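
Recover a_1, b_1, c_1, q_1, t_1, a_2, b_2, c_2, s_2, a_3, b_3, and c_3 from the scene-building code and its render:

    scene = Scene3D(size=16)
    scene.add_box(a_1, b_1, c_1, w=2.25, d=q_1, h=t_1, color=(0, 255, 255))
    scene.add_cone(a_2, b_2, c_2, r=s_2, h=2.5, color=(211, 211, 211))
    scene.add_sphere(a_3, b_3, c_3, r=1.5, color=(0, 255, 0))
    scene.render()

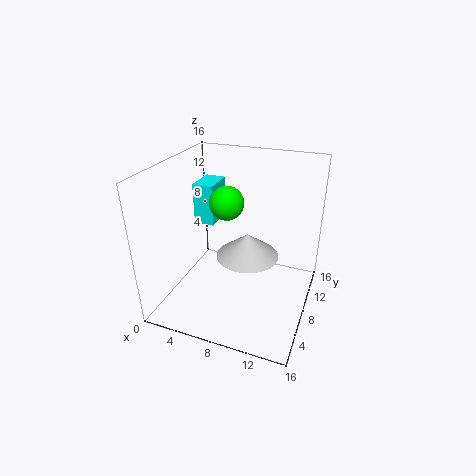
a_1 = 3
b_1 = 7.5
c_1 = 9.25
q_1 = 3.5
t_1 = 4.5
a_2 = 9.75
b_2 = 6.25
c_2 = 7.25
s_2 = 3.25
a_3 = 9
b_3 = 2.75
c_3 = 14.5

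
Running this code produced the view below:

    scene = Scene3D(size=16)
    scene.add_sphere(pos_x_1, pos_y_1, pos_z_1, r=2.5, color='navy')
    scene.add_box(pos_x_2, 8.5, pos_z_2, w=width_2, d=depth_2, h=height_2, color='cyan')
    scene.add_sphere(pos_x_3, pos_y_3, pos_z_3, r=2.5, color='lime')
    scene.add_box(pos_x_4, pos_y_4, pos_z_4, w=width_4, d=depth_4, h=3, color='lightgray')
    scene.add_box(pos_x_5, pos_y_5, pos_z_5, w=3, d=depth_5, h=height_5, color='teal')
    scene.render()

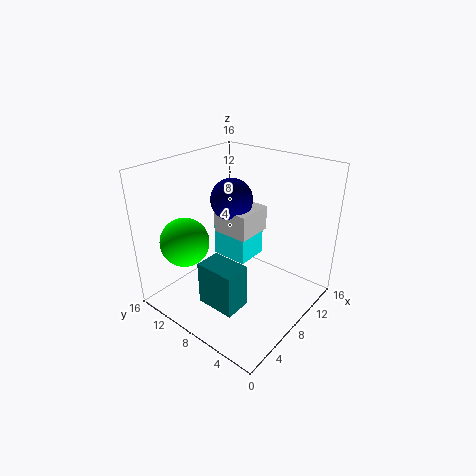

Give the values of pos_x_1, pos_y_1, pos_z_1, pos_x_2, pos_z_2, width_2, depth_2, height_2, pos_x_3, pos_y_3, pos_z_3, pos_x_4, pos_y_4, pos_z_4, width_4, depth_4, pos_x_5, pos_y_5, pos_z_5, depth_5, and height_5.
pos_x_1 = 10.5
pos_y_1 = 11
pos_z_1 = 11
pos_x_2 = 9.5
pos_z_2 = 3.5
width_2 = 4
depth_2 = 4.5
height_2 = 4.5
pos_x_3 = 2.5
pos_y_3 = 10.5
pos_z_3 = 9
pos_x_4 = 9
pos_y_4 = 8
pos_z_4 = 7
width_4 = 4.5
depth_4 = 4.5
pos_x_5 = 3.5
pos_y_5 = 5.5
pos_z_5 = 1
depth_5 = 4.5
height_5 = 5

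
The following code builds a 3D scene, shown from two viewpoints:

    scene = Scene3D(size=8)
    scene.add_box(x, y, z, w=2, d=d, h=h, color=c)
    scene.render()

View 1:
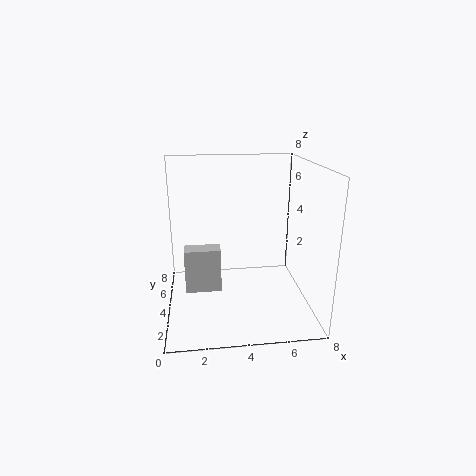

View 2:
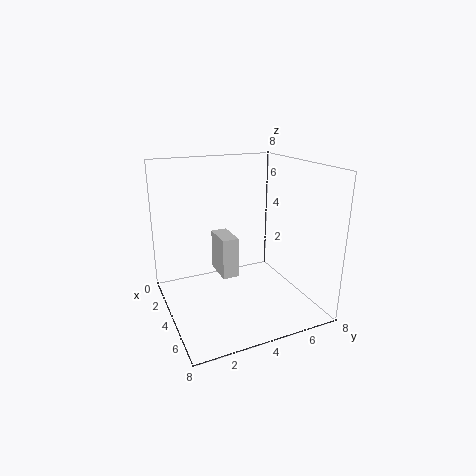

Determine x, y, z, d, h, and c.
x = 1, y = 3.5, z = 1, d = 1, h = 2.5, c = 'lightgray'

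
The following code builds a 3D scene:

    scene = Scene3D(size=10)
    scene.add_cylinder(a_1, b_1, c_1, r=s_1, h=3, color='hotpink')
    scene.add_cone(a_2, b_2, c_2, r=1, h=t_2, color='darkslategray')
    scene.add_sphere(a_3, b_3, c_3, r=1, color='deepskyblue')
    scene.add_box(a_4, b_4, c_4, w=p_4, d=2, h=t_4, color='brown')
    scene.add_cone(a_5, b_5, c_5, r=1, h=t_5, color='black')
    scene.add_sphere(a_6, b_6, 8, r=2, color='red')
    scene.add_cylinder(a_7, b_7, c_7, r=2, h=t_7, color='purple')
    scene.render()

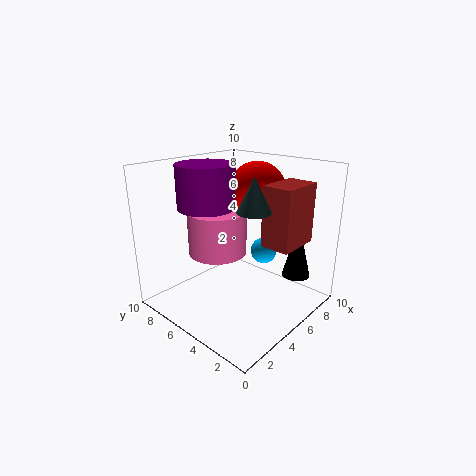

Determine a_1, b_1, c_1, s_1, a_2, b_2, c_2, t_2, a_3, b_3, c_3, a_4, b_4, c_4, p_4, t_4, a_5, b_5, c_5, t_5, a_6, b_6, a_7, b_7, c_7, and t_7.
a_1 = 4, b_1 = 6, c_1 = 4, s_1 = 2, a_2 = 3, b_2 = 2, c_2 = 8, t_2 = 2, a_3 = 8, b_3 = 5, c_3 = 3, a_4 = 5, b_4 = 1, c_4 = 5, p_4 = 3, t_4 = 4, a_5 = 8, b_5 = 2, c_5 = 2, t_5 = 4, a_6 = 7, b_6 = 5, a_7 = 4, b_7 = 7, c_7 = 7, t_7 = 3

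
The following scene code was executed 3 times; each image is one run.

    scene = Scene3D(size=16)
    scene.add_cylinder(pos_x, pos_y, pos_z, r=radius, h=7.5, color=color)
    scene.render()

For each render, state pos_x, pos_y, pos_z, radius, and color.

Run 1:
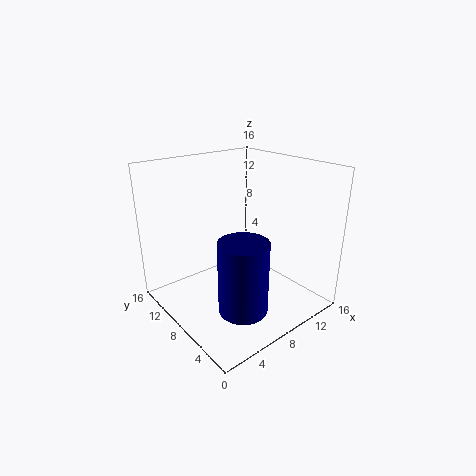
pos_x = 5
pos_y = 3.5
pos_z = 2.5
radius = 2.5
color = 'navy'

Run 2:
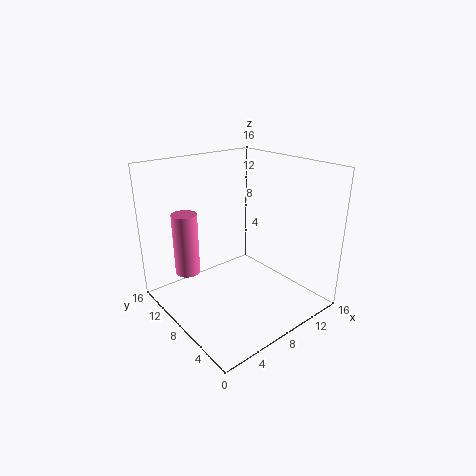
pos_x = 4.5
pos_y = 13.5
pos_z = 2.5
radius = 1.5
color = 'hotpink'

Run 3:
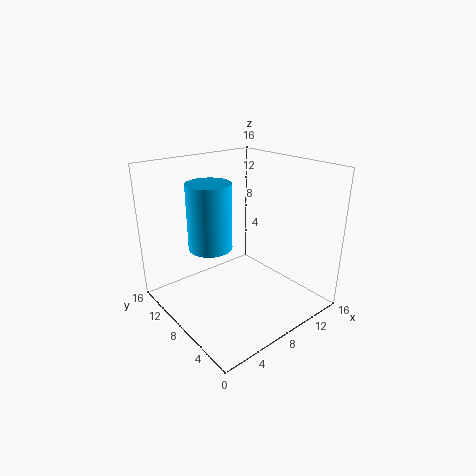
pos_x = 6
pos_y = 10.5
pos_z = 6.5
radius = 2.5
color = 'deepskyblue'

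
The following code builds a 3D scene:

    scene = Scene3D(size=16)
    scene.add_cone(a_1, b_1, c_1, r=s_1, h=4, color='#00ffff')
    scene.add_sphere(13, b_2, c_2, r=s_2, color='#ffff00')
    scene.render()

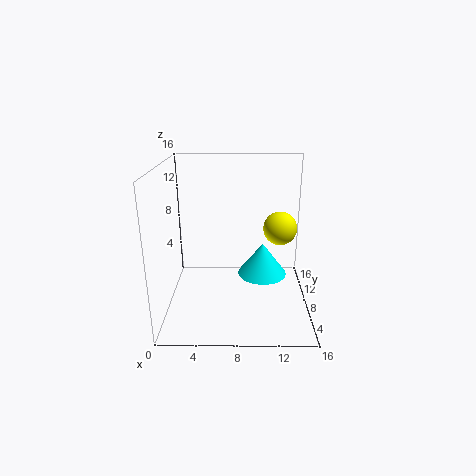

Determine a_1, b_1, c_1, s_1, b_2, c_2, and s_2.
a_1 = 11
b_1 = 11
c_1 = 2
s_1 = 3
b_2 = 11
c_2 = 8
s_2 = 2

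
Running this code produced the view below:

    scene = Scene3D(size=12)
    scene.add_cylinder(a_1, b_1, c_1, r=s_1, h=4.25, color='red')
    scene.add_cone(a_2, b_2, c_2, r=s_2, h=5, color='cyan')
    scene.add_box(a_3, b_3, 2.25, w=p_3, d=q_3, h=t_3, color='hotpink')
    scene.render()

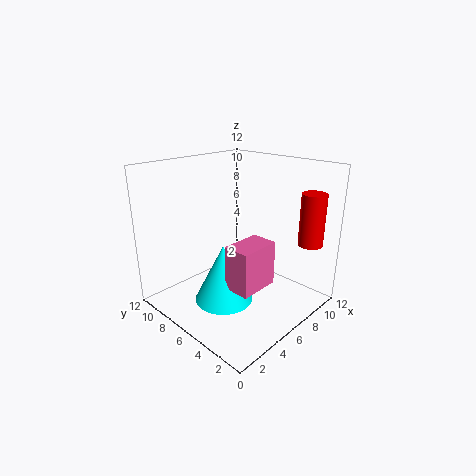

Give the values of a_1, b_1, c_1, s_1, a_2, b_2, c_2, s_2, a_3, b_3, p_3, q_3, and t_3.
a_1 = 9.5; b_1 = 1.25; c_1 = 5.75; s_1 = 1; a_2 = 4.75; b_2 = 6.5; c_2 = 0.5; s_2 = 2.5; a_3 = 4; b_3 = 3.25; p_3 = 3.5; q_3 = 2.25; t_3 = 3.75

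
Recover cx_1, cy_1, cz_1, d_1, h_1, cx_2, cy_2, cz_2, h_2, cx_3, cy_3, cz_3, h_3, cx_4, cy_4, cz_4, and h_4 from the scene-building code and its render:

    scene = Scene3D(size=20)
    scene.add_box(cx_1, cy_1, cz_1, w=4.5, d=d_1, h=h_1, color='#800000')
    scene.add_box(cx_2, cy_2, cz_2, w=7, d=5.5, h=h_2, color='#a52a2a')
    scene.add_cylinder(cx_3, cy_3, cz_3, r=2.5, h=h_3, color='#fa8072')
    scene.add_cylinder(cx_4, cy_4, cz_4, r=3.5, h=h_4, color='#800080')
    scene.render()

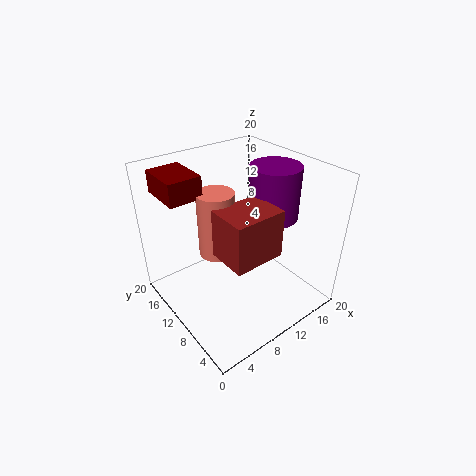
cx_1 = 1.5
cy_1 = 12
cz_1 = 16.5
d_1 = 6
h_1 = 3
cx_2 = 5.5
cy_2 = 4
cz_2 = 9.5
h_2 = 6.5
cx_3 = 7.5
cy_3 = 11.5
cz_3 = 8
h_3 = 9
cx_4 = 15.5
cy_4 = 9
cz_4 = 12
h_4 = 7.5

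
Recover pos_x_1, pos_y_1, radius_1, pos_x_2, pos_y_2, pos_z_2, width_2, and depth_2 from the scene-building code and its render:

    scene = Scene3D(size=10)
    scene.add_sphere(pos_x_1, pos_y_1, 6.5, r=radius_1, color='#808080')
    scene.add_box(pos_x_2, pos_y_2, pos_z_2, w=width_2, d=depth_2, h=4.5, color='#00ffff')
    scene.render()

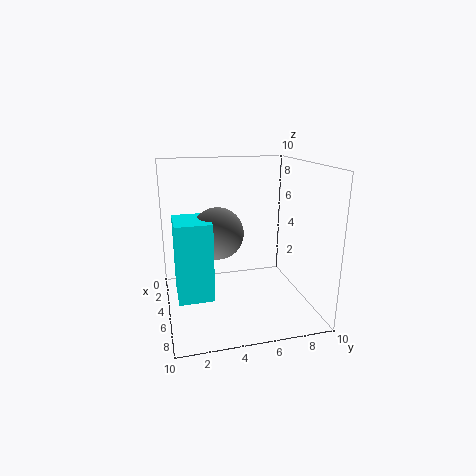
pos_x_1 = 8
pos_y_1 = 3
radius_1 = 1.5
pos_x_2 = 7
pos_y_2 = 0.5
pos_z_2 = 3
width_2 = 2.5
depth_2 = 2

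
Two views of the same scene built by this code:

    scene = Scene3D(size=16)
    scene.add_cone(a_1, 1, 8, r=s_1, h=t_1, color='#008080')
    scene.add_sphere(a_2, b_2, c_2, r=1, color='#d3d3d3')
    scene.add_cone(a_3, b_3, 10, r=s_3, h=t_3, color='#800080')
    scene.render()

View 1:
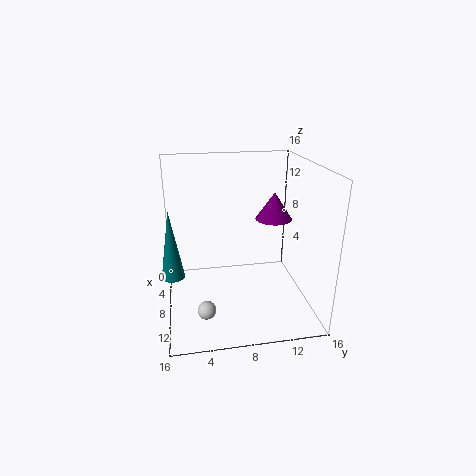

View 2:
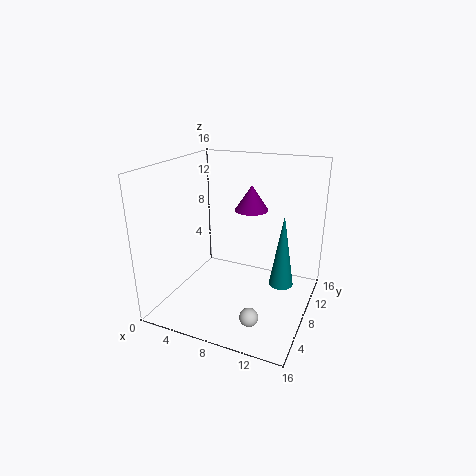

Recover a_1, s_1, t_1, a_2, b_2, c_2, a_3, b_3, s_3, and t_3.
a_1 = 15, s_1 = 1, t_1 = 6, a_2 = 11, b_2 = 4, c_2 = 1, a_3 = 8, b_3 = 12, s_3 = 2, t_3 = 3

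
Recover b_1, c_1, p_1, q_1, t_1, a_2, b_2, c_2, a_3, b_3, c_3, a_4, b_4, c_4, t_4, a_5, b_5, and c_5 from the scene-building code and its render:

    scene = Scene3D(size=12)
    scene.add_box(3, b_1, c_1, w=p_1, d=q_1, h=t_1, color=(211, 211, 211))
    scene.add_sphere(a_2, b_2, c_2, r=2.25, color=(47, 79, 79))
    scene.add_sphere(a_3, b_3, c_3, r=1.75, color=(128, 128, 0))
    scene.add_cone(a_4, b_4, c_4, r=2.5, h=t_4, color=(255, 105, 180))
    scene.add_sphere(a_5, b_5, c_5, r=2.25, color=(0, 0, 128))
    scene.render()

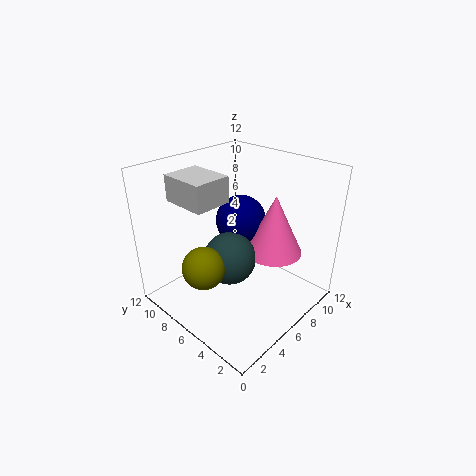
b_1 = 7.25
c_1 = 8.75
p_1 = 3.25
q_1 = 4
t_1 = 2.25
a_2 = 5.5
b_2 = 6.5
c_2 = 4
a_3 = 2.75
b_3 = 6.75
c_3 = 4.25
a_4 = 9
b_4 = 4.5
c_4 = 4
t_4 = 5.25
a_5 = 8.25
b_5 = 7.75
c_5 = 6.25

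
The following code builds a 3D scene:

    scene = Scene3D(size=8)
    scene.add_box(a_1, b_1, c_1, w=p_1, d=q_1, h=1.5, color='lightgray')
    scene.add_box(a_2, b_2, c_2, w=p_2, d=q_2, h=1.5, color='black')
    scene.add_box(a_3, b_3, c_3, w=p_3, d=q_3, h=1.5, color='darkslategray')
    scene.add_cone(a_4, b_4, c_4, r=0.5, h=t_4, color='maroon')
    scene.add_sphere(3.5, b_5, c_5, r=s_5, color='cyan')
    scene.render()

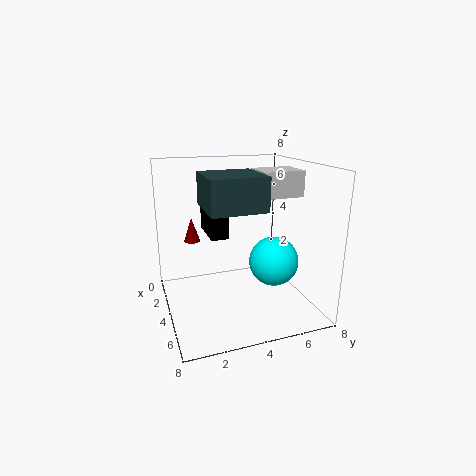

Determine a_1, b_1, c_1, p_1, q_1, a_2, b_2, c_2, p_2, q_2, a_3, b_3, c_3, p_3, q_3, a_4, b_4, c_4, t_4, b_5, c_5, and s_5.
a_1 = 2
b_1 = 5.5
c_1 = 6
p_1 = 2
q_1 = 2.5
a_2 = 1.5
b_2 = 2.5
c_2 = 4
p_2 = 2.5
q_2 = 1
a_3 = 5.5
b_3 = 1.5
c_3 = 6.5
p_3 = 2.5
q_3 = 2.5
a_4 = 1
b_4 = 2
c_4 = 3
t_4 = 1.5
b_5 = 6.5
c_5 = 2
s_5 = 1.5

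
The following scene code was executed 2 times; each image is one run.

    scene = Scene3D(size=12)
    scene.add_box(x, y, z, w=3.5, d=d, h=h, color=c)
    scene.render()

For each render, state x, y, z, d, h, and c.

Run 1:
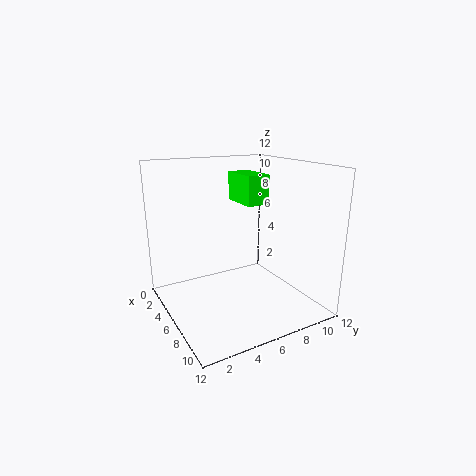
x = 2.5
y = 7
z = 8.5
d = 2
h = 2.5
c = 'lime'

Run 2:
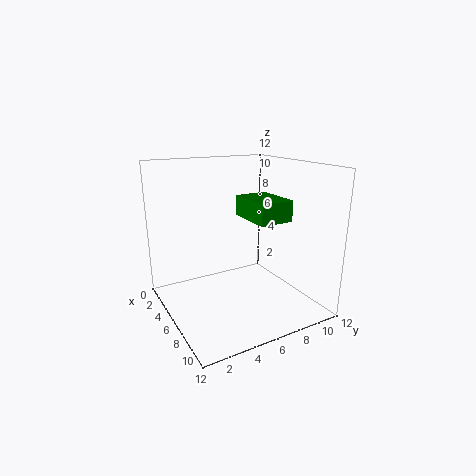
x = 7.5
y = 5
z = 8.5
d = 2.5
h = 1.5
c = 'green'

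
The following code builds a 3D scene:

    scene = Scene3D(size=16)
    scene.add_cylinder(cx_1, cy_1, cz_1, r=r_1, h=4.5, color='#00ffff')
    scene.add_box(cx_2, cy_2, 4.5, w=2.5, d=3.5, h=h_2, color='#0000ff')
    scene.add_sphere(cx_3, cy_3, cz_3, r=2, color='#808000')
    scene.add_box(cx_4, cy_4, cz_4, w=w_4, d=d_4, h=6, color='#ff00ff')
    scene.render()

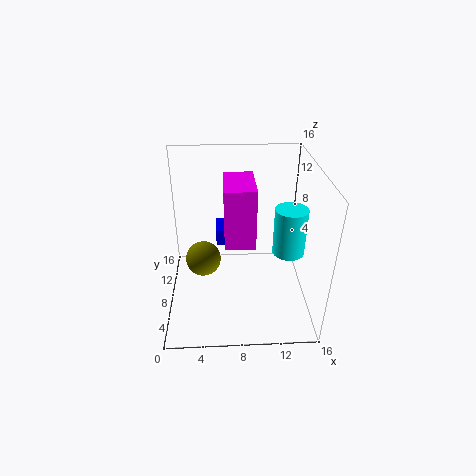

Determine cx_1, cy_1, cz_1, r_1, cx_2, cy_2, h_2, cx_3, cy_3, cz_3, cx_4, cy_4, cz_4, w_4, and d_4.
cx_1 = 12.5
cy_1 = 3
cz_1 = 9.5
r_1 = 1.5
cx_2 = 5.5
cy_2 = 12
h_2 = 2
cx_3 = 4
cy_3 = 8.5
cz_3 = 5
cx_4 = 6.5
cy_4 = 3.5
cz_4 = 9.5
w_4 = 3
d_4 = 5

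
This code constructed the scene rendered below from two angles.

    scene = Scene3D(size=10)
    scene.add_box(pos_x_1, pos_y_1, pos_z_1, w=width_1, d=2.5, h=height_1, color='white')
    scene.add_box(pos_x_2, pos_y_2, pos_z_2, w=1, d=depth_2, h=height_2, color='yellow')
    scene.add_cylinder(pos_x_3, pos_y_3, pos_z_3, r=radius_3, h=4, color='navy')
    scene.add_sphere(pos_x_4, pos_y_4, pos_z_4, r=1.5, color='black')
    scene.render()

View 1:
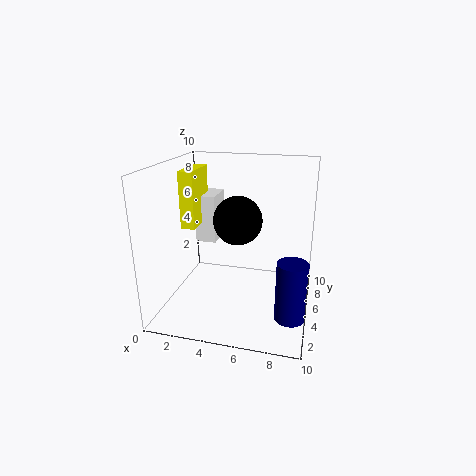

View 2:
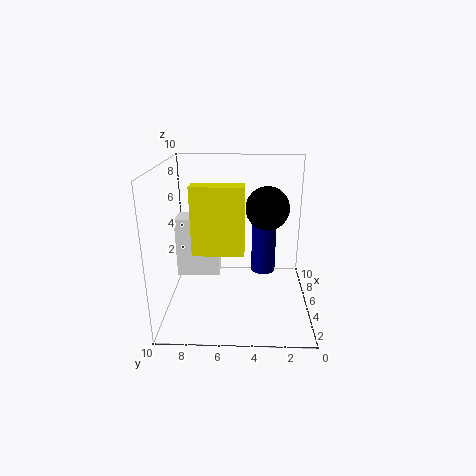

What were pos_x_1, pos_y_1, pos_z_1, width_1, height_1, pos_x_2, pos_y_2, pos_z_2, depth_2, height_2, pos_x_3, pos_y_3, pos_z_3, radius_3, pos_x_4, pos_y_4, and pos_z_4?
pos_x_1 = 1.5; pos_y_1 = 6; pos_z_1 = 4; width_1 = 1.5; height_1 = 3.5; pos_x_2 = 1; pos_y_2 = 4.5; pos_z_2 = 5.5; depth_2 = 3; height_2 = 4; pos_x_3 = 9; pos_y_3 = 3; pos_z_3 = 0.5; radius_3 = 1; pos_x_4 = 5.5; pos_y_4 = 3; pos_z_4 = 7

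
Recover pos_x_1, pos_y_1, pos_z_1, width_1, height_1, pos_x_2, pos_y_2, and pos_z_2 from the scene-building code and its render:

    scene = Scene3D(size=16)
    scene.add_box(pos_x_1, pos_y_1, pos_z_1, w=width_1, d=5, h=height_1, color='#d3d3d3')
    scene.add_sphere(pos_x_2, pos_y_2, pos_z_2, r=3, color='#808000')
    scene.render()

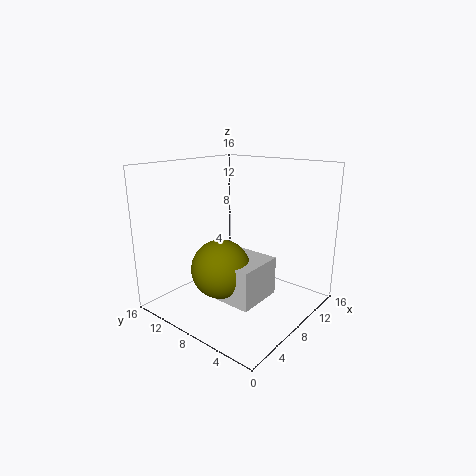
pos_x_1 = 3; pos_y_1 = 3; pos_z_1 = 3; width_1 = 5; height_1 = 4; pos_x_2 = 4; pos_y_2 = 7; pos_z_2 = 6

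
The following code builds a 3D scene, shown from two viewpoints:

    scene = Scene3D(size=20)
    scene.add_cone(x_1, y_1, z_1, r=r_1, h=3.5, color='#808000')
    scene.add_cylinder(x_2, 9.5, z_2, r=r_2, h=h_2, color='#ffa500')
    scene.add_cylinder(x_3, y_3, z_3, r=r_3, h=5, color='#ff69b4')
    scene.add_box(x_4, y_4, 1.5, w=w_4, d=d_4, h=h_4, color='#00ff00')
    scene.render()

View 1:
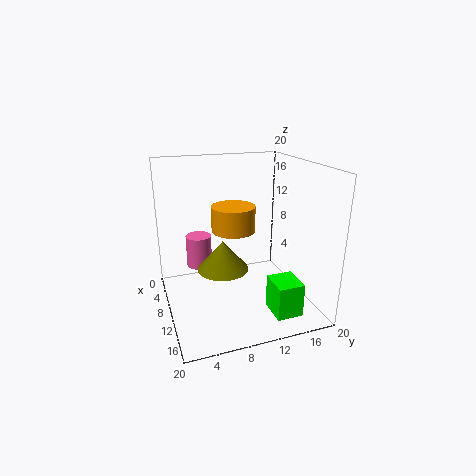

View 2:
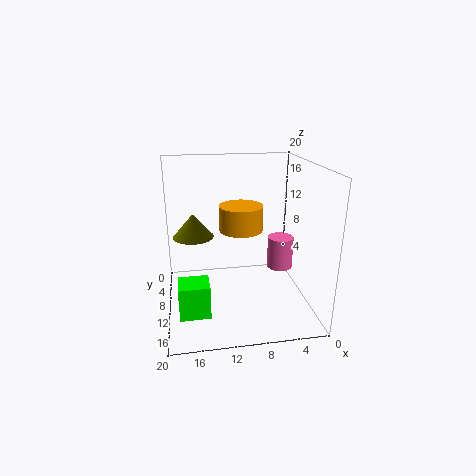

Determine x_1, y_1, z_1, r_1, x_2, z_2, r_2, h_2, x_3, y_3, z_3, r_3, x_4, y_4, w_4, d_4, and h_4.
x_1 = 16; y_1 = 6; z_1 = 9; r_1 = 3; x_2 = 9.5; z_2 = 11; r_2 = 3; h_2 = 3.5; x_3 = 2.5; y_3 = 6; z_3 = 3; r_3 = 2; x_4 = 14.5; y_4 = 12.5; w_4 = 4; d_4 = 3.5; h_4 = 4.5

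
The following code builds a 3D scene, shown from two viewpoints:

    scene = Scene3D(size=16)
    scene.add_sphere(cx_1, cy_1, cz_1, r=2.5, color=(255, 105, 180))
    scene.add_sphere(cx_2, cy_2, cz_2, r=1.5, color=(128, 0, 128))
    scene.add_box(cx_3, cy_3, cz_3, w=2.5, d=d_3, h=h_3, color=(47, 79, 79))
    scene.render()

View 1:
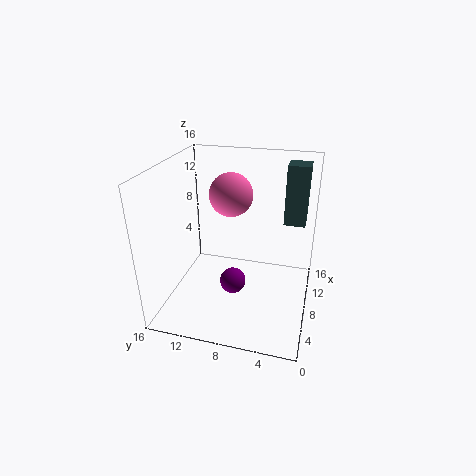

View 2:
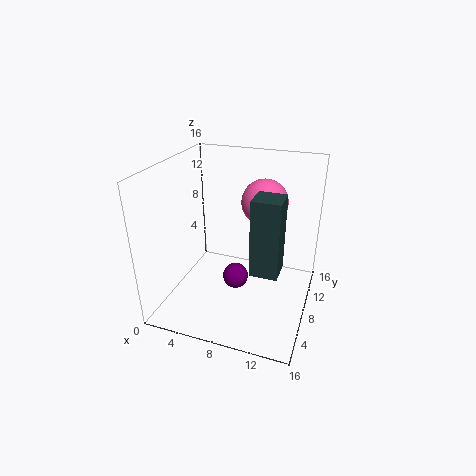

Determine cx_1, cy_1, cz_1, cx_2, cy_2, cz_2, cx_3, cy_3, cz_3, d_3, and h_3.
cx_1 = 10.5; cy_1 = 9.5; cz_1 = 12; cx_2 = 7.5; cy_2 = 8.5; cz_2 = 2.5; cx_3 = 11.5; cy_3 = 1; cz_3 = 8.5; d_3 = 2.5; h_3 = 7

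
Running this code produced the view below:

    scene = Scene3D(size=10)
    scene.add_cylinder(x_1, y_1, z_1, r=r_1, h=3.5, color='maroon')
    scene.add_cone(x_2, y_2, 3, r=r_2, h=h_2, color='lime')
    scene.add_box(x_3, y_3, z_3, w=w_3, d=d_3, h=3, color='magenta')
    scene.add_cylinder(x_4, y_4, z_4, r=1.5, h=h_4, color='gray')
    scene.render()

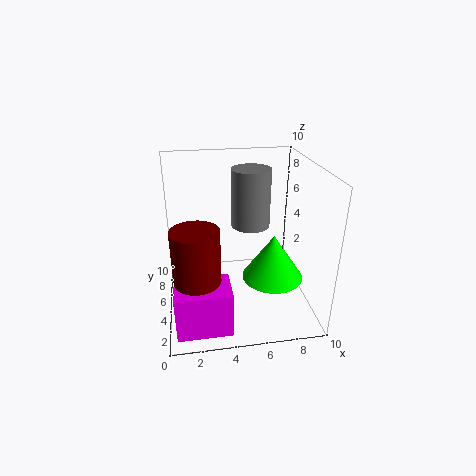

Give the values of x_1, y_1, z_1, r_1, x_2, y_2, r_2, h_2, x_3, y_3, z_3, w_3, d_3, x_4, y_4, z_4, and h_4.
x_1 = 2, y_1 = 2.5, z_1 = 3.5, r_1 = 1.5, x_2 = 7, y_2 = 3, r_2 = 2, h_2 = 3, x_3 = 0.5, y_3 = 0.5, z_3 = 0.5, w_3 = 3.5, d_3 = 2.5, x_4 = 6.5, y_4 = 8, z_4 = 4.5, h_4 = 4.5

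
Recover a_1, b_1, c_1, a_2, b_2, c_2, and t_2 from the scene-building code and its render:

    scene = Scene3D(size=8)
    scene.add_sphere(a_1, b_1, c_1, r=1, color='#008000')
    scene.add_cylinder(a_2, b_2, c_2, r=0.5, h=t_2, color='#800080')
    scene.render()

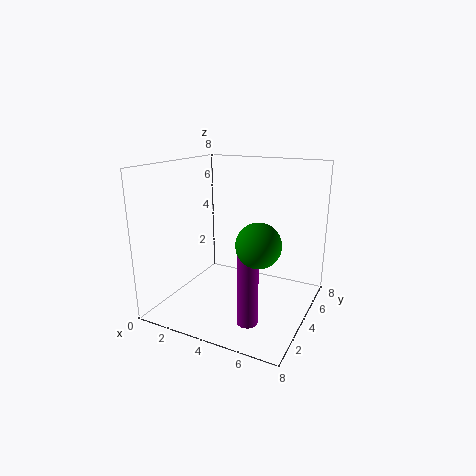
a_1 = 6.5
b_1 = 1
c_1 = 5
a_2 = 6
b_2 = 1
c_2 = 1
t_2 = 3.5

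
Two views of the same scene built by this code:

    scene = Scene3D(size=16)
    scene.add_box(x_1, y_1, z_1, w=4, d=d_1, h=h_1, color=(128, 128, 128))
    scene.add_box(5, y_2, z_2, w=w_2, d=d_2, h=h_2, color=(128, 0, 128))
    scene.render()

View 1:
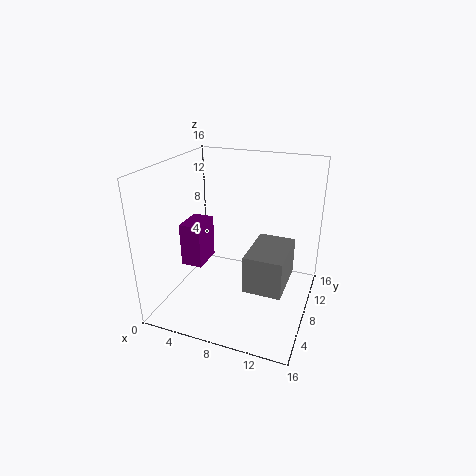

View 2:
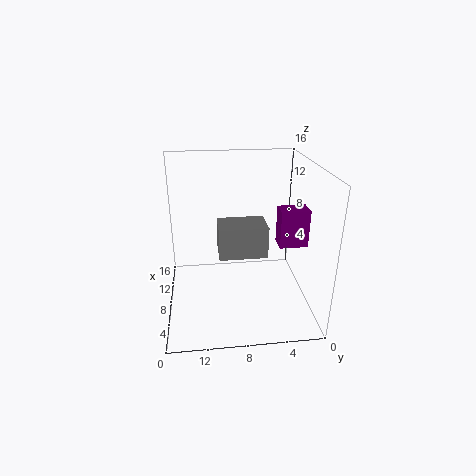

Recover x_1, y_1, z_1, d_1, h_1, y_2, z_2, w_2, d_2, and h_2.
x_1 = 10
y_1 = 4
z_1 = 4
d_1 = 6
h_1 = 4
y_2 = 1
z_2 = 8
w_2 = 2
d_2 = 3
h_2 = 4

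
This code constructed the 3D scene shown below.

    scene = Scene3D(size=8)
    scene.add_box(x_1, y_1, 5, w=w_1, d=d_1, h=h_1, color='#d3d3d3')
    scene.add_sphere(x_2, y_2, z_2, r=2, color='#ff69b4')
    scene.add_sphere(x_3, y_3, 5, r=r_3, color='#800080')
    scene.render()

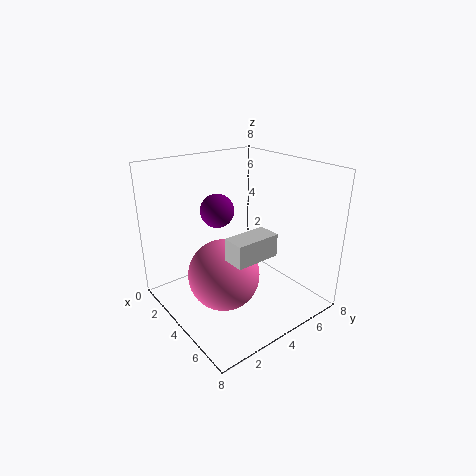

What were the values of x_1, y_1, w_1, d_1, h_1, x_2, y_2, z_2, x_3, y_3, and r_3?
x_1 = 7; y_1 = 1; w_1 = 1; d_1 = 2; h_1 = 1; x_2 = 4; y_2 = 3; z_2 = 2; x_3 = 2; y_3 = 4; r_3 = 1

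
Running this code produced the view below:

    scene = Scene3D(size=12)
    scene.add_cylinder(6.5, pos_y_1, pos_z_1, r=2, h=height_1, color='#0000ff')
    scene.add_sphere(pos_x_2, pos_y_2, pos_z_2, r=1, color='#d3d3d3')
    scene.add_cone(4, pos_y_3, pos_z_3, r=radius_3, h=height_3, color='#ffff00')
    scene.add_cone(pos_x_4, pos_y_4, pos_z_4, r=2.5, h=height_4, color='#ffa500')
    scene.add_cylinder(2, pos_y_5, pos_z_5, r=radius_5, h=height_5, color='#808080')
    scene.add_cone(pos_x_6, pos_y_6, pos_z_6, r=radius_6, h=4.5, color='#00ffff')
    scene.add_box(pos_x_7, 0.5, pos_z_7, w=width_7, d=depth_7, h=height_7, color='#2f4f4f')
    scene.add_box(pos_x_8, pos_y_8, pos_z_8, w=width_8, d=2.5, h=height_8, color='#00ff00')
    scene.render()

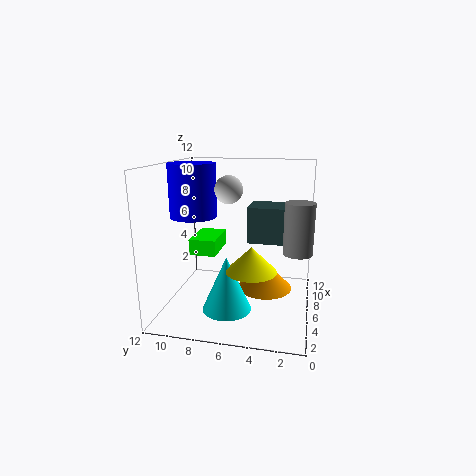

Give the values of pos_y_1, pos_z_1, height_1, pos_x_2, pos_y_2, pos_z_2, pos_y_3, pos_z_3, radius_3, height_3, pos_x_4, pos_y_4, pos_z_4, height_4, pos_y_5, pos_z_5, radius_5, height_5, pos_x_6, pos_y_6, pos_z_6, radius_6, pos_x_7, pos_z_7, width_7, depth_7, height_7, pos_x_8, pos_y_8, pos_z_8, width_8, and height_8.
pos_y_1 = 10; pos_z_1 = 7.5; height_1 = 4.5; pos_x_2 = 3; pos_y_2 = 6; pos_z_2 = 10.5; pos_y_3 = 4.5; pos_z_3 = 4; radius_3 = 2; height_3 = 2; pos_x_4 = 8.5; pos_y_4 = 4; pos_z_4 = 0.5; height_4 = 2.5; pos_y_5 = 1; pos_z_5 = 6.5; radius_5 = 1; height_5 = 3.5; pos_x_6 = 4; pos_y_6 = 6.5; pos_z_6 = 0.5; radius_6 = 2; pos_x_7 = 2; pos_z_7 = 7; width_7 = 2.5; depth_7 = 4; height_7 = 2.5; pos_x_8 = 7.5; pos_y_8 = 8.5; pos_z_8 = 3.5; width_8 = 4; height_8 = 1.5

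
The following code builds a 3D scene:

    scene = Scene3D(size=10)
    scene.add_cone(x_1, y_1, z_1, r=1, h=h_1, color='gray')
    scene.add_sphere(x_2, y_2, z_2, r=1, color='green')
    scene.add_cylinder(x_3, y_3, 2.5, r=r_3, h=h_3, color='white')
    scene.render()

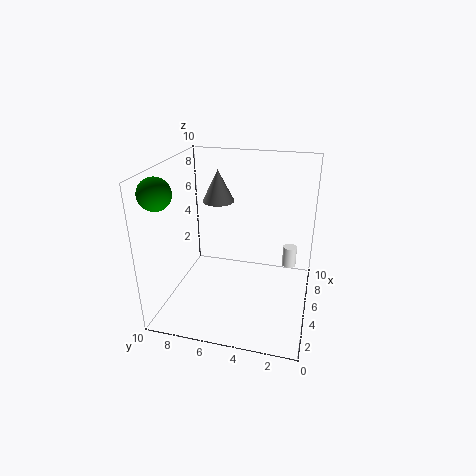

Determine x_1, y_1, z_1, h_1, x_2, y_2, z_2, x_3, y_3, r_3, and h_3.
x_1 = 4; y_1 = 6; z_1 = 8; h_1 = 2; x_2 = 1.5; y_2 = 9; z_2 = 9; x_3 = 6.5; y_3 = 1.5; r_3 = 0.5; h_3 = 1.5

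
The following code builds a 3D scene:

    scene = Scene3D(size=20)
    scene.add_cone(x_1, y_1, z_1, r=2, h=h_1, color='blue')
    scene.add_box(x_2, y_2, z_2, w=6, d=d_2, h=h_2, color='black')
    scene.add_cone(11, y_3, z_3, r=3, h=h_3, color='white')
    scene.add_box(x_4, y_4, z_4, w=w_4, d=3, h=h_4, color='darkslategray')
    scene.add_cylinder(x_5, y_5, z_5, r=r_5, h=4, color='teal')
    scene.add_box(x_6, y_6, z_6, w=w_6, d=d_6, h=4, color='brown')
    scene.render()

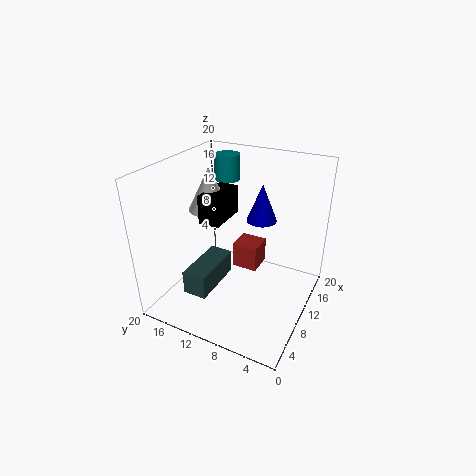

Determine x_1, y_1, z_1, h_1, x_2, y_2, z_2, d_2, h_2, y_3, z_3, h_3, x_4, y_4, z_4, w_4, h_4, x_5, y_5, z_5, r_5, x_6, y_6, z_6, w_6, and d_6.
x_1 = 11, y_1 = 7, z_1 = 13, h_1 = 5, x_2 = 8, y_2 = 12, z_2 = 12, d_2 = 3, h_2 = 4, y_3 = 15, z_3 = 13, h_3 = 6, x_4 = 1, y_4 = 10, z_4 = 6, w_4 = 7, h_4 = 3, x_5 = 18, y_5 = 16, z_5 = 15, r_5 = 2, x_6 = 14, y_6 = 9, z_6 = 2, w_6 = 4, d_6 = 4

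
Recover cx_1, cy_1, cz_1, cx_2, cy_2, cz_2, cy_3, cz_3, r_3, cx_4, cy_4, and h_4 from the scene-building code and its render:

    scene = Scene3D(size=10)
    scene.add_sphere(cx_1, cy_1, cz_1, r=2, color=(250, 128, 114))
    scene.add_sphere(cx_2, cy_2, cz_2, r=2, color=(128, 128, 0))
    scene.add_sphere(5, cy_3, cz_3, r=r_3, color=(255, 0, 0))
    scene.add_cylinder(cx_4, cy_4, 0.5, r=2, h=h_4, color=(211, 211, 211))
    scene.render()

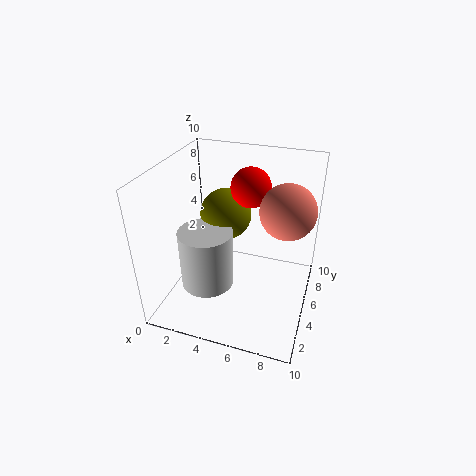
cx_1 = 8; cy_1 = 7; cz_1 = 6.5; cx_2 = 3; cy_2 = 8; cz_2 = 5; cy_3 = 8; cz_3 = 7.5; r_3 = 1.5; cx_4 = 2.5; cy_4 = 5; h_4 = 4.5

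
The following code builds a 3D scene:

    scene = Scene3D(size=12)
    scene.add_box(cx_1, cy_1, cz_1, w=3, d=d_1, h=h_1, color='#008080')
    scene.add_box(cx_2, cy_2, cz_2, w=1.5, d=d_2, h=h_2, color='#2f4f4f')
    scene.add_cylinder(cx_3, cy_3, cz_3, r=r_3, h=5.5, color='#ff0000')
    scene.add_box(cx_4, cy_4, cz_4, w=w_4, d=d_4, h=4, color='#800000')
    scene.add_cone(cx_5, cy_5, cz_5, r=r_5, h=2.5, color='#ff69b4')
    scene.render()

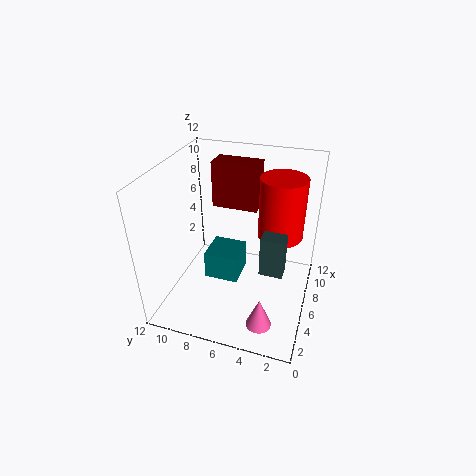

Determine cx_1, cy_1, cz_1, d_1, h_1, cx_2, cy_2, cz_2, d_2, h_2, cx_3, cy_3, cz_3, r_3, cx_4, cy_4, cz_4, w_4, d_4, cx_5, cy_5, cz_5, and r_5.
cx_1 = 5.5, cy_1 = 6, cz_1 = 1.5, d_1 = 3, h_1 = 2.5, cx_2 = 5.5, cy_2 = 2, cz_2 = 3, d_2 = 2, h_2 = 3.5, cx_3 = 9, cy_3 = 3, cz_3 = 5, r_3 = 2, cx_4 = 8, cy_4 = 5, cz_4 = 7.5, w_4 = 2, d_4 = 4, cx_5 = 2, cy_5 = 3, cz_5 = 1, r_5 = 1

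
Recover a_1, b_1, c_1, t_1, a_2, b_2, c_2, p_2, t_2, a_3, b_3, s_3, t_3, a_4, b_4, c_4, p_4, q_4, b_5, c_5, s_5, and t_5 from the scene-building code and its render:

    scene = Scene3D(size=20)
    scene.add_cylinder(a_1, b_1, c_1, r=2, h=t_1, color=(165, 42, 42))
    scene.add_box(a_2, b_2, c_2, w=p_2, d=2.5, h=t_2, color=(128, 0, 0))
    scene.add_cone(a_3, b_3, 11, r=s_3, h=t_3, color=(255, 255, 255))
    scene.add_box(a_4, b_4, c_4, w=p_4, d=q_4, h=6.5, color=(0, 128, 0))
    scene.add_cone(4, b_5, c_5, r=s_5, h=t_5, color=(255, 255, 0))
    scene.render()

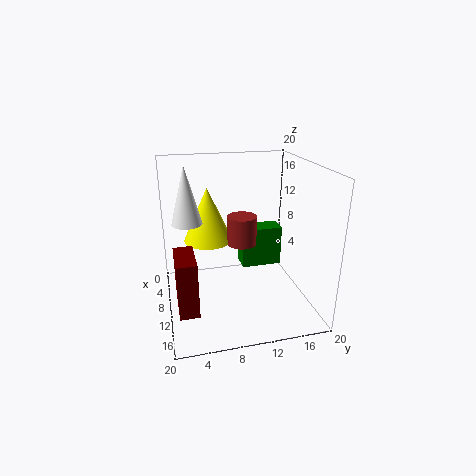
a_1 = 10.25, b_1 = 10.5, c_1 = 9.25, t_1 = 4, a_2 = 11.5, b_2 = 1, c_2 = 3, p_2 = 5.5, t_2 = 7.25, a_3 = 5.5, b_3 = 3.5, s_3 = 2.25, t_3 = 8.5, a_4 = 1.25, b_4 = 12.25, c_4 = 2, p_4 = 3.25, q_4 = 6.5, b_5 = 6.75, c_5 = 7.5, s_5 = 3.75, t_5 = 8.25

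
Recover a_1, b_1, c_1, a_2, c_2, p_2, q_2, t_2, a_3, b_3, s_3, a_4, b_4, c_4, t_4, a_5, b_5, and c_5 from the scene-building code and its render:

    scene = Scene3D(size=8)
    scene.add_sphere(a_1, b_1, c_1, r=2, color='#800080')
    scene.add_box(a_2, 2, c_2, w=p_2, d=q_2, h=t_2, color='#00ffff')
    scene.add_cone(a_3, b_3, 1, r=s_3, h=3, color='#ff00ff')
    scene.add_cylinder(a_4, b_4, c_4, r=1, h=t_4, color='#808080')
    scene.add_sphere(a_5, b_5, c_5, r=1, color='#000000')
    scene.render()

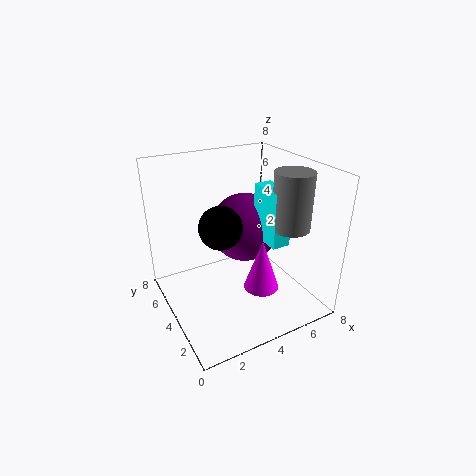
a_1 = 5; b_1 = 5; c_1 = 4; a_2 = 5; c_2 = 4; p_2 = 1; q_2 = 2; t_2 = 3; a_3 = 5; b_3 = 3; s_3 = 1; a_4 = 6; b_4 = 2; c_4 = 5; t_4 = 3; a_5 = 2; b_5 = 2; c_5 = 6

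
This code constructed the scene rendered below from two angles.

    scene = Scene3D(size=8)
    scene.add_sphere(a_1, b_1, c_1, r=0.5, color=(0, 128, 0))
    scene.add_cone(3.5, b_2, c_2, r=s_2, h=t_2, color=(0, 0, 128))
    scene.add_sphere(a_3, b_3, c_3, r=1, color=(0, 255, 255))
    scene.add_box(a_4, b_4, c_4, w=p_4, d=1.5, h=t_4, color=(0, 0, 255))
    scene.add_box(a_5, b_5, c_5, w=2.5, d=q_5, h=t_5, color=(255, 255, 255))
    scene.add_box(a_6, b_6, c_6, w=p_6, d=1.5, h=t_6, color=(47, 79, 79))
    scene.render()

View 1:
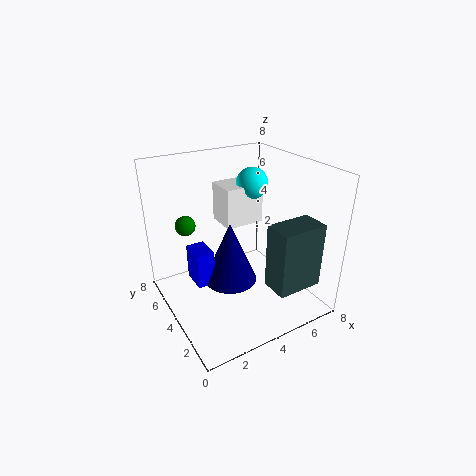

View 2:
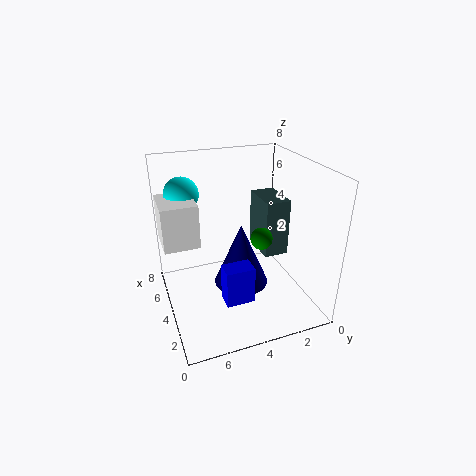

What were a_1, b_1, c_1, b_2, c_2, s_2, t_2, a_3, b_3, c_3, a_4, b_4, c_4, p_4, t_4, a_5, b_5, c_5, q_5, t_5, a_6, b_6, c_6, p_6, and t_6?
a_1 = 1, b_1 = 4, c_1 = 5.5, b_2 = 4, c_2 = 1.5, s_2 = 1.5, t_2 = 3.5, a_3 = 6.5, b_3 = 6.5, c_3 = 6, a_4 = 1.5, b_4 = 4, c_4 = 1.5, p_4 = 1, t_4 = 2, a_5 = 4.5, b_5 = 6, c_5 = 3.5, q_5 = 2, t_5 = 2.5, a_6 = 4.5, b_6 = 0.5, c_6 = 2, p_6 = 2.5, t_6 = 3.5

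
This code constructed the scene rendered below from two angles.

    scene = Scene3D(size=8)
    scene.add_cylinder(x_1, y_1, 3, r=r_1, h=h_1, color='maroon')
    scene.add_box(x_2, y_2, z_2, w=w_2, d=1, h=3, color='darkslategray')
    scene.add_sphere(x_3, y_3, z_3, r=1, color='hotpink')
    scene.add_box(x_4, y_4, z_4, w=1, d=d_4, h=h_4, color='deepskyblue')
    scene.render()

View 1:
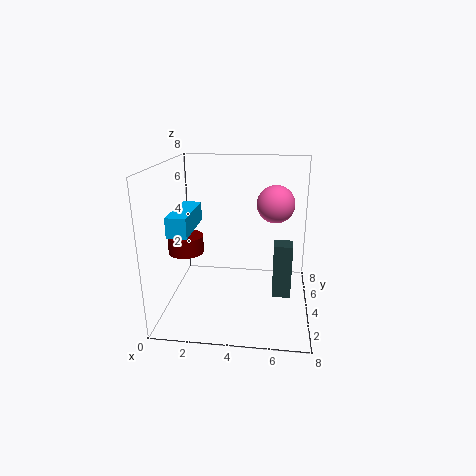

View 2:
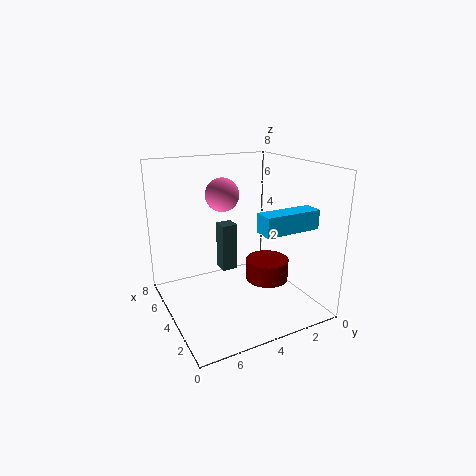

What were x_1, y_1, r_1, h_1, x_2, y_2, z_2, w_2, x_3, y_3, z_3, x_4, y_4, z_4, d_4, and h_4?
x_1 = 1; y_1 = 4; r_1 = 1; h_1 = 1; x_2 = 6; y_2 = 3; z_2 = 1; w_2 = 1; x_3 = 6; y_3 = 4; z_3 = 6; x_4 = 1; y_4 = 1; z_4 = 5; d_4 = 3; h_4 = 1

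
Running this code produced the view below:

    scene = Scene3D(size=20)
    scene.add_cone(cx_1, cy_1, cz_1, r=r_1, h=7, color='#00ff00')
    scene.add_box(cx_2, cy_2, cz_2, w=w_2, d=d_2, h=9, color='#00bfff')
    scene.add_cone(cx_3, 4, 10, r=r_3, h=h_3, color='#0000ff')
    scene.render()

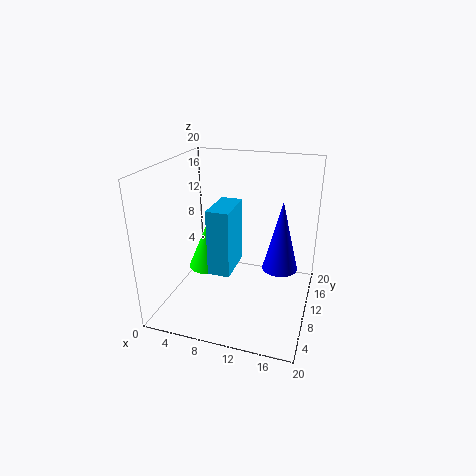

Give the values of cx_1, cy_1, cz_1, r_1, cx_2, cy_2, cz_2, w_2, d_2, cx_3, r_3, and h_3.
cx_1 = 4
cy_1 = 13
cz_1 = 3
r_1 = 3
cx_2 = 7
cy_2 = 6
cz_2 = 6
w_2 = 3
d_2 = 6
cx_3 = 17
r_3 = 2
h_3 = 8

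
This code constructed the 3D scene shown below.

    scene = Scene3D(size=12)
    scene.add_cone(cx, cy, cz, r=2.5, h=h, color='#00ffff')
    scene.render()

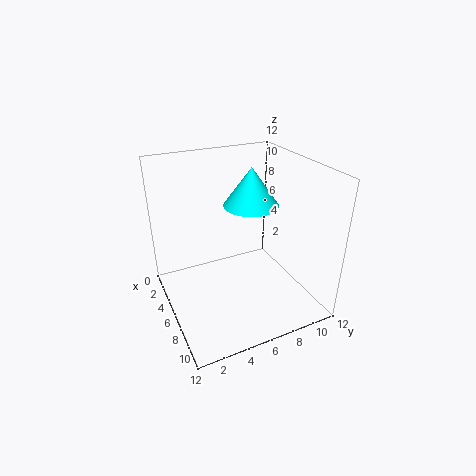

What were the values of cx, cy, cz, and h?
cx = 3.5
cy = 8.5
cz = 7.5
h = 3.5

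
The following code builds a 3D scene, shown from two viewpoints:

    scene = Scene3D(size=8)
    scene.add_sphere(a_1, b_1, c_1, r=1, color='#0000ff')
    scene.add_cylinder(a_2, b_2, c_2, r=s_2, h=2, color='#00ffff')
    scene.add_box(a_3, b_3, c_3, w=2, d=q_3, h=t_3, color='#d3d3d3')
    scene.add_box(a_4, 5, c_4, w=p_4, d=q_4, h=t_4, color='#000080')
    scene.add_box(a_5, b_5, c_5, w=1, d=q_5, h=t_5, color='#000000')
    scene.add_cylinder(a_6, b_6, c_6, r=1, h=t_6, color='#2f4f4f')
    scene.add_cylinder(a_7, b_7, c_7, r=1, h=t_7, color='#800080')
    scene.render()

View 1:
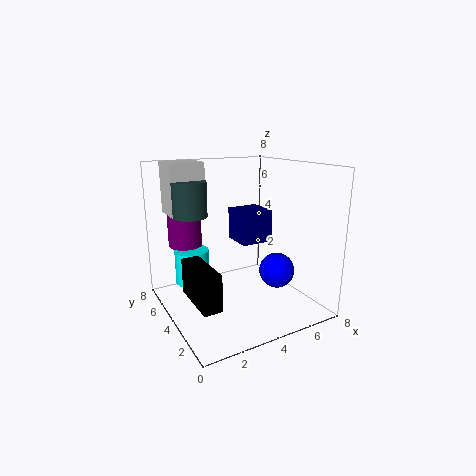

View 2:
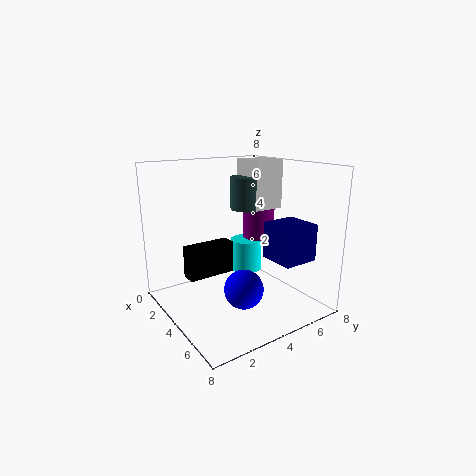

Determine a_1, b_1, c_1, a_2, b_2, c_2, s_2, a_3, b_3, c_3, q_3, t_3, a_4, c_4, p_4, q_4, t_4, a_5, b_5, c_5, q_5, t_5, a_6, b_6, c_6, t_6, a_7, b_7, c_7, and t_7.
a_1 = 6; b_1 = 3; c_1 = 2; a_2 = 2; b_2 = 6; c_2 = 1; s_2 = 1; a_3 = 1; b_3 = 6; c_3 = 5; q_3 = 2; t_3 = 3; a_4 = 5; c_4 = 3; p_4 = 2; q_4 = 2; t_4 = 2; a_5 = 1; b_5 = 2; c_5 = 1; q_5 = 3; t_5 = 2; a_6 = 2; b_6 = 6; c_6 = 5; t_6 = 2; a_7 = 2; b_7 = 7; c_7 = 3; t_7 = 2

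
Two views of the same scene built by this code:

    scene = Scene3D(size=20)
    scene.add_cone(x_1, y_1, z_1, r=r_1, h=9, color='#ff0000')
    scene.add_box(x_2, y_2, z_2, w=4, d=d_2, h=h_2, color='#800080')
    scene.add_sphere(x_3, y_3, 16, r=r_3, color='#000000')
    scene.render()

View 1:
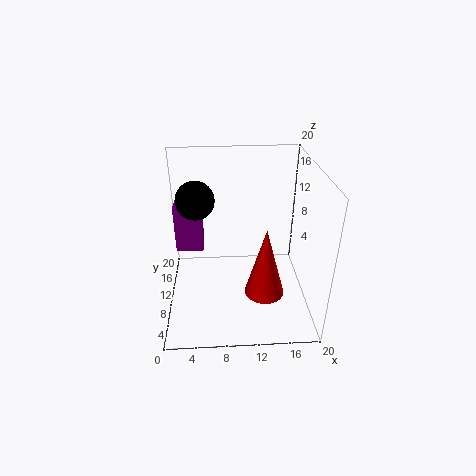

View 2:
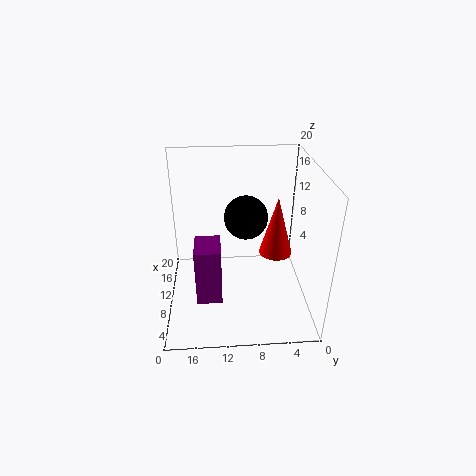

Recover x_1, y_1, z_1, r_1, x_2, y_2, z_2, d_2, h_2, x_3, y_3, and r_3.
x_1 = 13; y_1 = 4; z_1 = 5.5; r_1 = 2.5; x_2 = 1; y_2 = 12.5; z_2 = 6.5; d_2 = 3; h_2 = 7; x_3 = 4.5; y_3 = 9.5; r_3 = 2.5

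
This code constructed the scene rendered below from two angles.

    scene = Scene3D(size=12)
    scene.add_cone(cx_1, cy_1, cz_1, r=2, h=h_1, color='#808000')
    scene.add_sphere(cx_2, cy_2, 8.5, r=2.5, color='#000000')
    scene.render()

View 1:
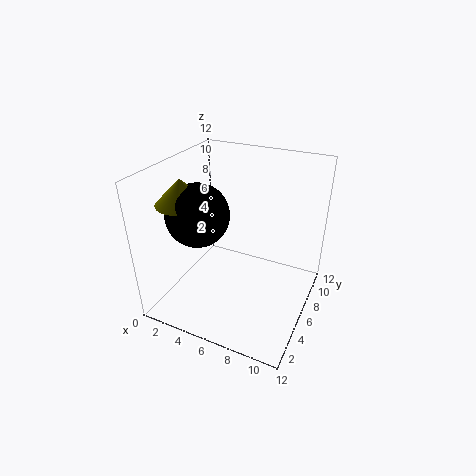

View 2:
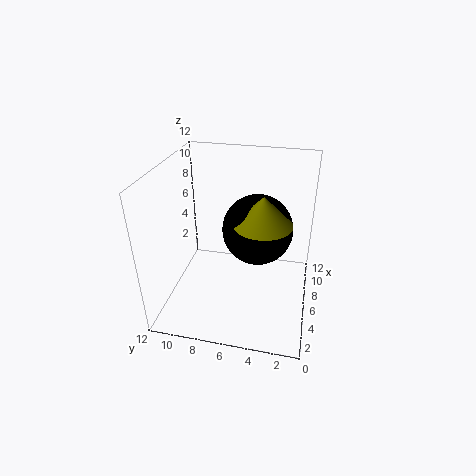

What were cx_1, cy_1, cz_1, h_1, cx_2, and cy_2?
cx_1 = 2.5, cy_1 = 3.5, cz_1 = 9.5, h_1 = 2, cx_2 = 3.5, cy_2 = 4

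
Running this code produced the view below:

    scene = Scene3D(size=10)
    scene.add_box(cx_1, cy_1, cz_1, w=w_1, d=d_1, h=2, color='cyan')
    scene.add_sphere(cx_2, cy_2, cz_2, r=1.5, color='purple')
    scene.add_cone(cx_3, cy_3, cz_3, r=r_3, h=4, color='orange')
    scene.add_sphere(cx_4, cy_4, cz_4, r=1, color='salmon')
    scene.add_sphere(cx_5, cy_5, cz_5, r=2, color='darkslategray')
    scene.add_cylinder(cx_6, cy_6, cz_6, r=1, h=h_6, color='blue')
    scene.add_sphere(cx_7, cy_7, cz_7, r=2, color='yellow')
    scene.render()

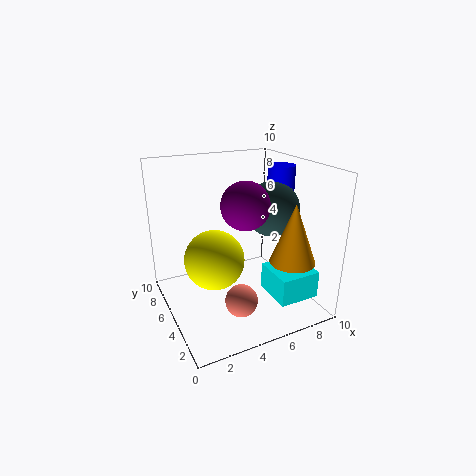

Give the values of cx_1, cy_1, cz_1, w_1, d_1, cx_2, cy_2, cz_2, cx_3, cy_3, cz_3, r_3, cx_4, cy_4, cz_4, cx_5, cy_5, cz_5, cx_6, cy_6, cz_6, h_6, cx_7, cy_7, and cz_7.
cx_1 = 7; cy_1 = 2; cz_1 = 0.5; w_1 = 3; d_1 = 3; cx_2 = 4.5; cy_2 = 3; cz_2 = 8; cx_3 = 7.5; cy_3 = 2; cz_3 = 4; r_3 = 1.5; cx_4 = 3.5; cy_4 = 1.5; cz_4 = 2.5; cx_5 = 8; cy_5 = 5.5; cz_5 = 6.5; cx_6 = 9; cy_6 = 6; cz_6 = 5.5; h_6 = 4; cx_7 = 3; cy_7 = 4.5; cz_7 = 4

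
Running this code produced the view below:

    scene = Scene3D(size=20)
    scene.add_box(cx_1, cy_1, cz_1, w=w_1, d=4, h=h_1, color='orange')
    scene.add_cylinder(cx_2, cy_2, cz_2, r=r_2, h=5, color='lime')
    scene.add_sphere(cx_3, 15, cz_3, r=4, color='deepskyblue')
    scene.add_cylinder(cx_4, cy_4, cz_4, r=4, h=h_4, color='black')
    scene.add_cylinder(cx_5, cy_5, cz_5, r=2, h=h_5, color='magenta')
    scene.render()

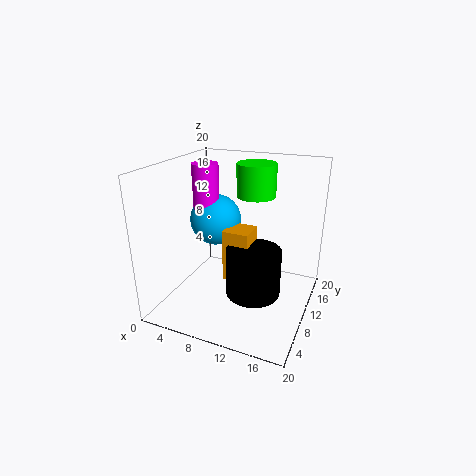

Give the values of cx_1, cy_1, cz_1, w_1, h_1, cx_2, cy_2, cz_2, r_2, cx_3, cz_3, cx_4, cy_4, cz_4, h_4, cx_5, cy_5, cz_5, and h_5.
cx_1 = 7
cy_1 = 11
cz_1 = 2
w_1 = 4
h_1 = 8
cx_2 = 10
cy_2 = 17
cz_2 = 14
r_2 = 3
cx_3 = 4
cz_3 = 10
cx_4 = 12
cy_4 = 11
cz_4 = 1
h_4 = 7
cx_5 = 3
cy_5 = 14
cz_5 = 9
h_5 = 10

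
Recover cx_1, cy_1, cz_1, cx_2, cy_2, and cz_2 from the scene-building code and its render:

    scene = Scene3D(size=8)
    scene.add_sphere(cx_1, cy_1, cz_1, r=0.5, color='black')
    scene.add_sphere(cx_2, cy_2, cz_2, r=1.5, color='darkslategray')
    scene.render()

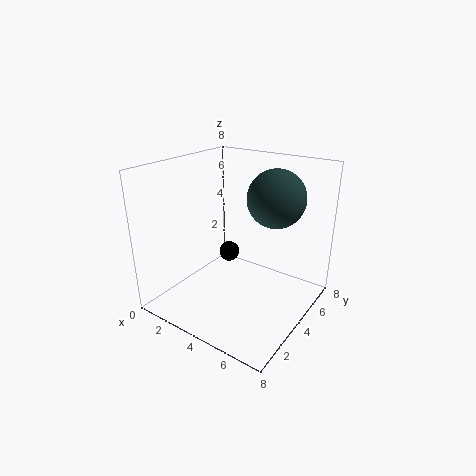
cx_1 = 4.5, cy_1 = 2.5, cz_1 = 4, cx_2 = 6, cy_2 = 4.5, cz_2 = 6.5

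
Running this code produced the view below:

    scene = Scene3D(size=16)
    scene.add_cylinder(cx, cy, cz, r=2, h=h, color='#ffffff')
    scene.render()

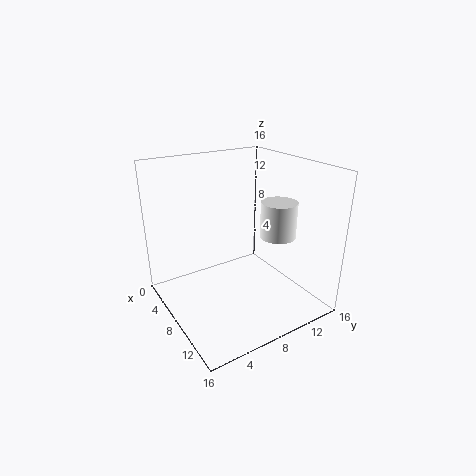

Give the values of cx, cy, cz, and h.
cx = 10, cy = 12, cz = 8, h = 4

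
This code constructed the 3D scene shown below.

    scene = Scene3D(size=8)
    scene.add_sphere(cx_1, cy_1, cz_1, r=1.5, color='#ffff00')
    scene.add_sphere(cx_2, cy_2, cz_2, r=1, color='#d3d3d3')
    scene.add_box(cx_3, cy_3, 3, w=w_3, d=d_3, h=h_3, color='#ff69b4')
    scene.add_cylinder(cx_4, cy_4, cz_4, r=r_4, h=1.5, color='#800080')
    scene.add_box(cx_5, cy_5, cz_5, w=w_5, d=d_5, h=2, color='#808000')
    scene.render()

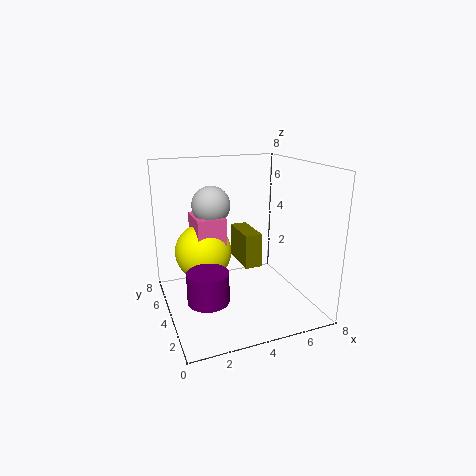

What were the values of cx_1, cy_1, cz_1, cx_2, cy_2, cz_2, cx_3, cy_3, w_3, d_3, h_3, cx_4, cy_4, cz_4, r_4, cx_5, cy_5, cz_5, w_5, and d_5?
cx_1 = 2; cy_1 = 4; cz_1 = 3.5; cx_2 = 2.5; cy_2 = 4; cz_2 = 6; cx_3 = 1.5; cy_3 = 3; w_3 = 1.5; d_3 = 2; h_3 = 2.5; cx_4 = 1.5; cy_4 = 1.5; cz_4 = 2; r_4 = 1; cx_5 = 4.5; cy_5 = 4; cz_5 = 2; w_5 = 1; d_5 = 2.5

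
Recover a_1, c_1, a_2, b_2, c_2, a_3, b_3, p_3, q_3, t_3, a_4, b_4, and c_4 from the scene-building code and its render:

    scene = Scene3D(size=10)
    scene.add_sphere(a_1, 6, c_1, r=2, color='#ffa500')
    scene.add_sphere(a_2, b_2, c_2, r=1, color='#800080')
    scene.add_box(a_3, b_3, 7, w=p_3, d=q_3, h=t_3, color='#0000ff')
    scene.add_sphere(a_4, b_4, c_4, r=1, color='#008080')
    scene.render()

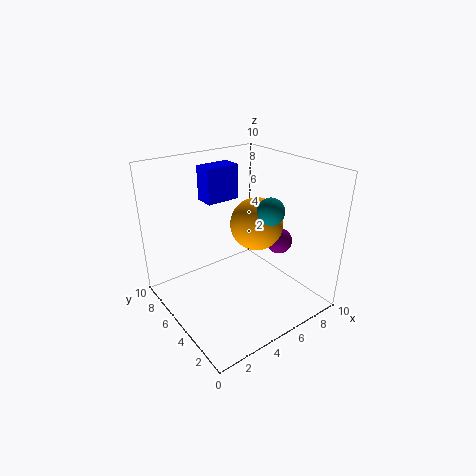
a_1 = 7.5
c_1 = 5
a_2 = 9
b_2 = 5
c_2 = 3.5
a_3 = 4
b_3 = 7
p_3 = 2.5
q_3 = 1.5
t_3 = 2.5
a_4 = 7.5
b_4 = 4.5
c_4 = 6.5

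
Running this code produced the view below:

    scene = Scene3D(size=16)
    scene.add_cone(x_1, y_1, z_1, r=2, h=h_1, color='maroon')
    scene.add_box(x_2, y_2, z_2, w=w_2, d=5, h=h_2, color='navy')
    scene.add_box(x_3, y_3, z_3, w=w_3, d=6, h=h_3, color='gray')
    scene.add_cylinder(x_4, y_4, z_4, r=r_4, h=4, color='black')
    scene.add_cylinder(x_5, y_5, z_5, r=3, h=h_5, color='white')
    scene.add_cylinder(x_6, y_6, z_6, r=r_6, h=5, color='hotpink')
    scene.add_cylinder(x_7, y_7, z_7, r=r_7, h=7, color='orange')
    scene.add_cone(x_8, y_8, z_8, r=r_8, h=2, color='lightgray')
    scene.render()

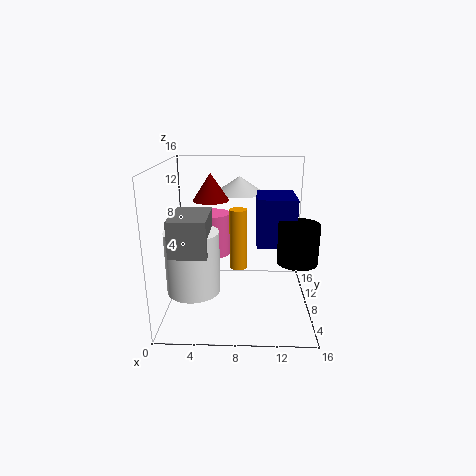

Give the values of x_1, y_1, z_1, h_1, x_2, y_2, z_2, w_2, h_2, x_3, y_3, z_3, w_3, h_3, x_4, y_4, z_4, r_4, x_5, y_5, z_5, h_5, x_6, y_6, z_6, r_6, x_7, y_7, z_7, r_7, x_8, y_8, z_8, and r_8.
x_1 = 5
y_1 = 9
z_1 = 12
h_1 = 3
x_2 = 10
y_2 = 5
z_2 = 8
w_2 = 4
h_2 = 5
x_3 = 1
y_3 = 4
z_3 = 7
w_3 = 4
h_3 = 4
x_4 = 14
y_4 = 4
z_4 = 7
r_4 = 2
x_5 = 3
y_5 = 7
z_5 = 2
h_5 = 7
x_6 = 5
y_6 = 11
z_6 = 5
r_6 = 2
x_7 = 8
y_7 = 9
z_7 = 4
r_7 = 1
x_8 = 8
y_8 = 13
z_8 = 12
r_8 = 3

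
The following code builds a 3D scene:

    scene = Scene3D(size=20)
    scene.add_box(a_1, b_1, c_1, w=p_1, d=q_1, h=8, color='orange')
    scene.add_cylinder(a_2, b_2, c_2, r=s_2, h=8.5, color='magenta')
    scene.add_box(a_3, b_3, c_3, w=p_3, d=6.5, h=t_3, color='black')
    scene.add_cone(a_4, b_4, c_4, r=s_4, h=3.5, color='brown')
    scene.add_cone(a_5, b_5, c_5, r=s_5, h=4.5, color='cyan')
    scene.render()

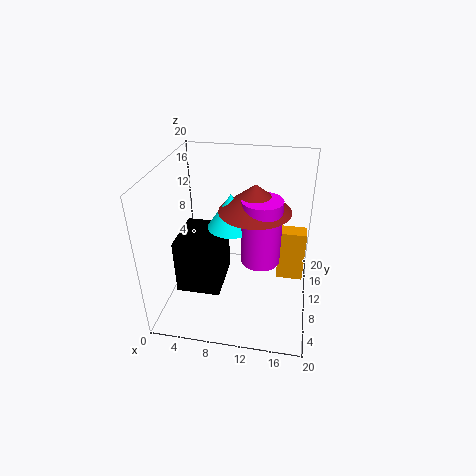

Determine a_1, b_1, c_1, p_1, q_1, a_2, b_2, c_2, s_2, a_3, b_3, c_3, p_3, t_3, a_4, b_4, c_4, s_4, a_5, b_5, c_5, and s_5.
a_1 = 15.5
b_1 = 13
c_1 = 1.5
p_1 = 4
q_1 = 2.5
a_2 = 13.5
b_2 = 7
c_2 = 9
s_2 = 2.5
a_3 = 3.5
b_3 = 2.5
c_3 = 6
p_3 = 5.5
t_3 = 7
a_4 = 12.5
b_4 = 8
c_4 = 15.5
s_4 = 4.5
a_5 = 9.5
b_5 = 8
c_5 = 13
s_5 = 3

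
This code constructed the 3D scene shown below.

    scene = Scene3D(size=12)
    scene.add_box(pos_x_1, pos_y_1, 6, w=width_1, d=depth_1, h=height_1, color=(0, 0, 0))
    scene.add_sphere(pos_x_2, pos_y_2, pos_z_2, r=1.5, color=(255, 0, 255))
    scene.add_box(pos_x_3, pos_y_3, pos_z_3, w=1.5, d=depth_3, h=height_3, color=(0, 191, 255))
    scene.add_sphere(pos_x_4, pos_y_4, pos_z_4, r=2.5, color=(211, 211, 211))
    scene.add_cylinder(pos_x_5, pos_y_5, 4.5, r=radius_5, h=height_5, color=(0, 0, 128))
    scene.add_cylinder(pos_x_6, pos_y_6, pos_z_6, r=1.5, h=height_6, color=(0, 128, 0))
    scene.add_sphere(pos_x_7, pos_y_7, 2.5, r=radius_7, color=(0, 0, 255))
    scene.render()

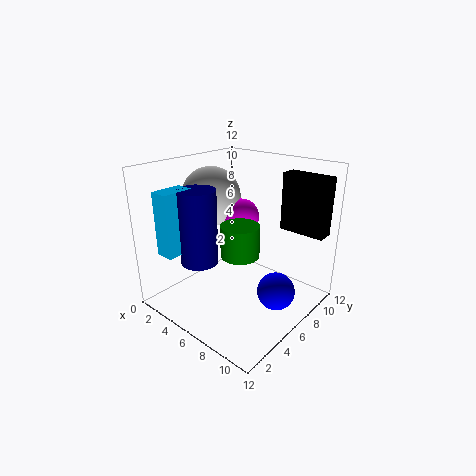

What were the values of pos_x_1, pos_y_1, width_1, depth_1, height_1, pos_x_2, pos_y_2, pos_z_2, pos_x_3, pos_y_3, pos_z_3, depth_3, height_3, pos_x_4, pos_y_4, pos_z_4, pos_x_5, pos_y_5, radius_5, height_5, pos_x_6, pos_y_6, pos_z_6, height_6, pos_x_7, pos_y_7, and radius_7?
pos_x_1 = 7.5; pos_y_1 = 10; width_1 = 4; depth_1 = 1.5; height_1 = 5; pos_x_2 = 5.5; pos_y_2 = 7; pos_z_2 = 7.5; pos_x_3 = 2.5; pos_y_3 = 0.5; pos_z_3 = 5.5; depth_3 = 2.5; height_3 = 5; pos_x_4 = 3; pos_y_4 = 6; pos_z_4 = 9; pos_x_5 = 4.5; pos_y_5 = 3; radius_5 = 1.5; height_5 = 6; pos_x_6 = 7.5; pos_y_6 = 4.5; pos_z_6 = 5.5; height_6 = 2.5; pos_x_7 = 10; pos_y_7 = 6; radius_7 = 1.5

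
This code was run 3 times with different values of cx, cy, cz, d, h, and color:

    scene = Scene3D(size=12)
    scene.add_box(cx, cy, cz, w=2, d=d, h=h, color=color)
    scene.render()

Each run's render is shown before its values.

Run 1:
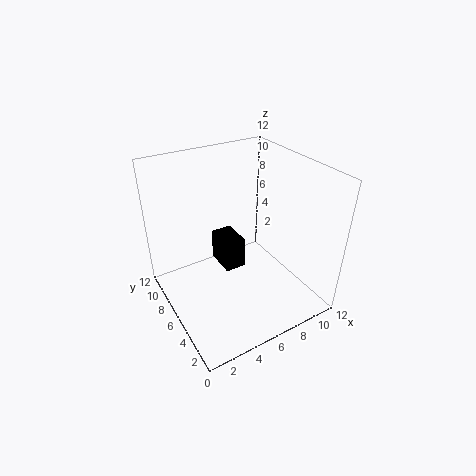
cx = 6
cy = 8
cz = 1
d = 3
h = 3
color = 'black'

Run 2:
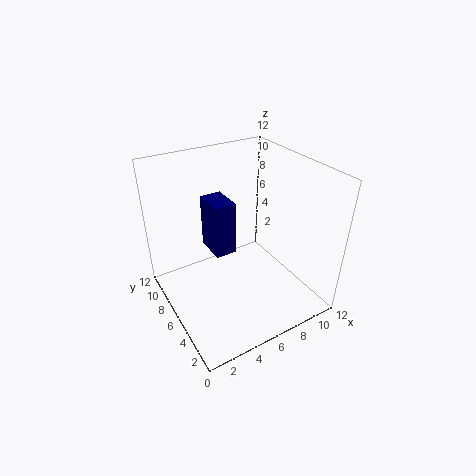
cx = 5
cy = 8
cz = 3
d = 3
h = 5
color = 'navy'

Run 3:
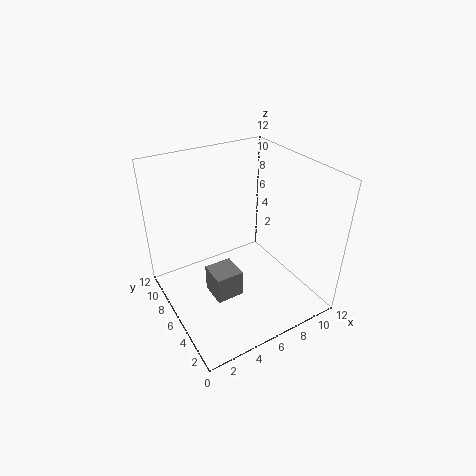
cx = 2
cy = 2
cz = 4
d = 2
h = 2
color = 'gray'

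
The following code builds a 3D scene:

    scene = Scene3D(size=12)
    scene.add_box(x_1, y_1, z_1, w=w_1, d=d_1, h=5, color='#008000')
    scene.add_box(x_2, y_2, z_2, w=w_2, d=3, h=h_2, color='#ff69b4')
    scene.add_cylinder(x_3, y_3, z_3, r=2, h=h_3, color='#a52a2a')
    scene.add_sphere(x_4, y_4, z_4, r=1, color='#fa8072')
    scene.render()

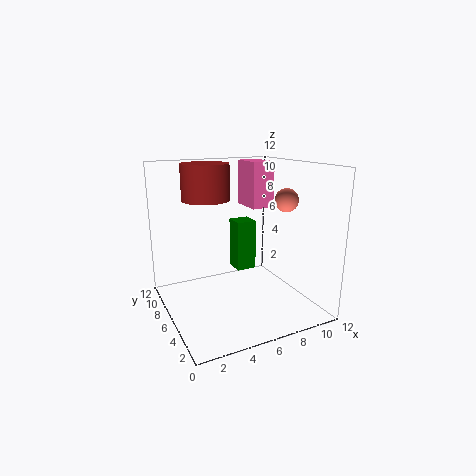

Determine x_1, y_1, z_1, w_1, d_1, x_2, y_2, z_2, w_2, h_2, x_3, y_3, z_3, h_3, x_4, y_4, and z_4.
x_1 = 8, y_1 = 10, z_1 = 1, w_1 = 2, d_1 = 2, x_2 = 8, y_2 = 7, z_2 = 8, w_2 = 2, h_2 = 4, x_3 = 4, y_3 = 8, z_3 = 9, h_3 = 3, x_4 = 10, y_4 = 5, z_4 = 9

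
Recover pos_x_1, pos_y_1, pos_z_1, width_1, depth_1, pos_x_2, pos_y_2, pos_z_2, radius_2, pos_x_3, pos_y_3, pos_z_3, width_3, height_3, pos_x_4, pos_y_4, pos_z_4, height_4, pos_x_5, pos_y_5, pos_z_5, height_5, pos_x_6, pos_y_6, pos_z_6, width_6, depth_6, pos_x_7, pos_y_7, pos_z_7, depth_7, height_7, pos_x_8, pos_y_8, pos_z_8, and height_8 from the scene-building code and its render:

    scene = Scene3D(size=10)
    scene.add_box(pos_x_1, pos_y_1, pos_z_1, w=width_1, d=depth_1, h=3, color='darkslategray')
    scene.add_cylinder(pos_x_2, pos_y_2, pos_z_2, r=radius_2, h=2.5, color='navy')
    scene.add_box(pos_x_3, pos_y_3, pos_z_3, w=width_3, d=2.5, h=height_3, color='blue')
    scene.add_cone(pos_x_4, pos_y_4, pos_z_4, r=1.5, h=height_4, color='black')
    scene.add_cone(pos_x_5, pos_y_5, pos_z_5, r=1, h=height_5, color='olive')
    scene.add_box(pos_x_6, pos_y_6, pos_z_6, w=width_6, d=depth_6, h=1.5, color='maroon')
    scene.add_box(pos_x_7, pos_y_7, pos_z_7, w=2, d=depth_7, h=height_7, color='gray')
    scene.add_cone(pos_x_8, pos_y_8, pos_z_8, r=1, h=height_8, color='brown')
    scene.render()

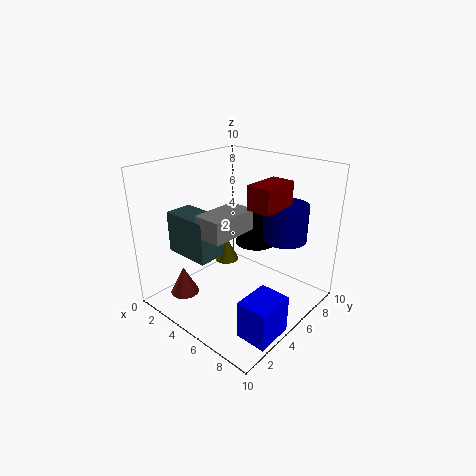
pos_x_1 = 0.5
pos_y_1 = 2.5
pos_z_1 = 3.5
width_1 = 3.5
depth_1 = 2
pos_x_2 = 7.5
pos_y_2 = 7
pos_z_2 = 5
radius_2 = 1.5
pos_x_3 = 8
pos_y_3 = 1.5
pos_z_3 = 0.5
width_3 = 2
height_3 = 2.5
pos_x_4 = 5
pos_y_4 = 7
pos_z_4 = 4
height_4 = 4.5
pos_x_5 = 1.5
pos_y_5 = 7.5
pos_z_5 = 1
height_5 = 2
pos_x_6 = 7
pos_y_6 = 3.5
pos_z_6 = 8
width_6 = 1.5
depth_6 = 2.5
pos_x_7 = 3.5
pos_y_7 = 2.5
pos_z_7 = 5.5
depth_7 = 3.5
height_7 = 1.5
pos_x_8 = 2.5
pos_y_8 = 2
pos_z_8 = 1
height_8 = 2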